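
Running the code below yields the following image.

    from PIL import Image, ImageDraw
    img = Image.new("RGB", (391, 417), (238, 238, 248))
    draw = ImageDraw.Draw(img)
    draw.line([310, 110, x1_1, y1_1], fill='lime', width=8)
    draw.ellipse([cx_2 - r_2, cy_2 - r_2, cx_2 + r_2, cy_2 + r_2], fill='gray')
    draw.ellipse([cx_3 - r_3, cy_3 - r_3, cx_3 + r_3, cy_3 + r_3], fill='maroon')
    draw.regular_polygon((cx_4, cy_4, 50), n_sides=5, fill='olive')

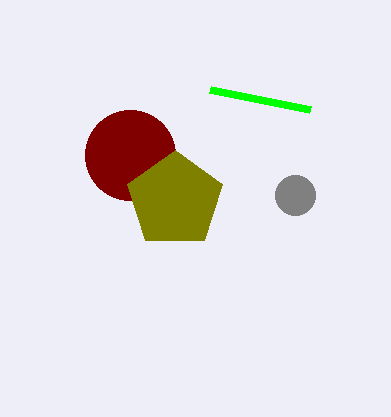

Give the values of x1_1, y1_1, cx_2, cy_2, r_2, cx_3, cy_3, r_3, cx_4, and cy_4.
x1_1 = 210
y1_1 = 90
cx_2 = 295
cy_2 = 195
r_2 = 20
cx_3 = 130
cy_3 = 155
r_3 = 45
cx_4 = 175
cy_4 = 200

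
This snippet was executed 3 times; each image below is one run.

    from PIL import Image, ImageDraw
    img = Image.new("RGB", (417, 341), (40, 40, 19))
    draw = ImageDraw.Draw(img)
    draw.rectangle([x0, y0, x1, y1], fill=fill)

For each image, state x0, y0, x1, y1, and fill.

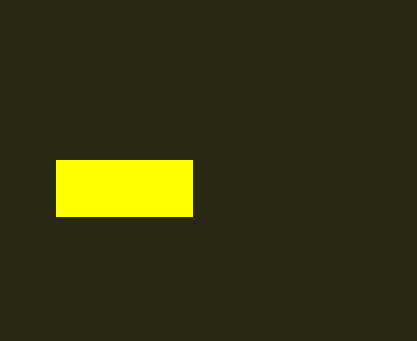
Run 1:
x0 = 56, y0 = 160, x1 = 192, y1 = 216, fill = 'yellow'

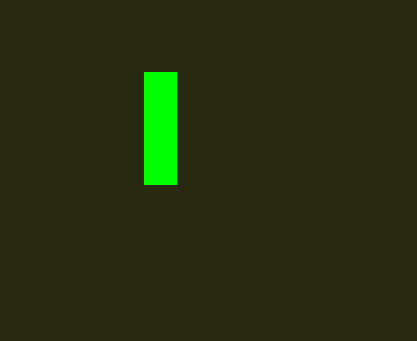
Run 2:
x0 = 144, y0 = 72, x1 = 176, y1 = 184, fill = 'lime'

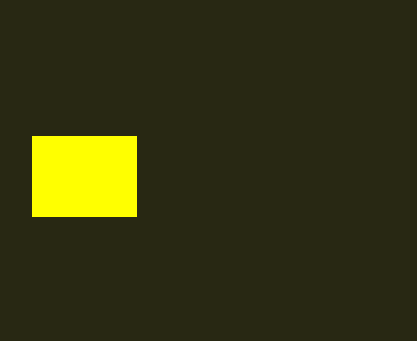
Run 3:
x0 = 32; y0 = 136; x1 = 136; y1 = 216; fill = 'yellow'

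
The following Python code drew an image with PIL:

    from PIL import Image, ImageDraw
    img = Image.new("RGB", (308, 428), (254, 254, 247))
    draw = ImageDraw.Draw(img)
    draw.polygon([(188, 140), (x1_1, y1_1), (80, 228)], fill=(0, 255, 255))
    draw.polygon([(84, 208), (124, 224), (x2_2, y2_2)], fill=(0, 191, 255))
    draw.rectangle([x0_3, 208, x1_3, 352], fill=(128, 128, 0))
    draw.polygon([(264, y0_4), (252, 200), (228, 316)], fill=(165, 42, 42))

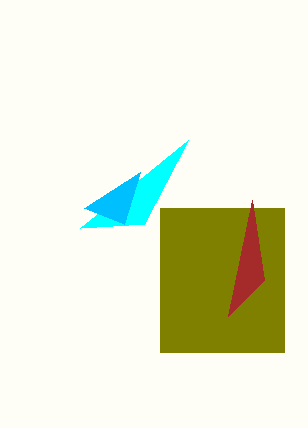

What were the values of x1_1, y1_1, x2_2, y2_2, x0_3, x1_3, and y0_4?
x1_1 = 144; y1_1 = 224; x2_2 = 140; y2_2 = 172; x0_3 = 160; x1_3 = 284; y0_4 = 280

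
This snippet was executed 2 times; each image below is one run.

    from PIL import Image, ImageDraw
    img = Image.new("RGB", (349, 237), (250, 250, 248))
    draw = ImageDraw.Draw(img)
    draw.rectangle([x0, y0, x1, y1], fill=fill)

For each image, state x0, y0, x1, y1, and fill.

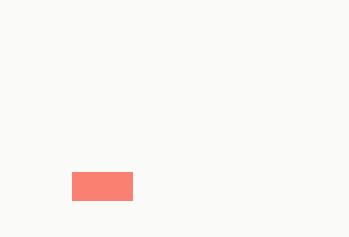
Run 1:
x0 = 72; y0 = 172; x1 = 132; y1 = 200; fill = 'salmon'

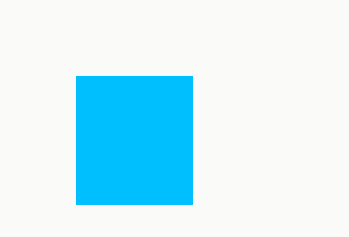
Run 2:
x0 = 76; y0 = 76; x1 = 192; y1 = 204; fill = 'deepskyblue'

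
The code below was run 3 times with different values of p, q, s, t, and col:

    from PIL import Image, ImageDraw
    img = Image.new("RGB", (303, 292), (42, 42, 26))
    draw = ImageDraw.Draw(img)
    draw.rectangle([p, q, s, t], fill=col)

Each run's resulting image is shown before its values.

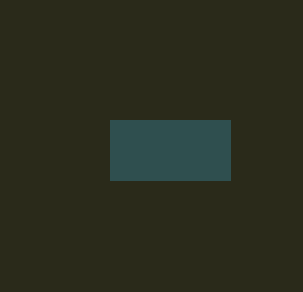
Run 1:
p = 110; q = 120; s = 230; t = 180; col = 'darkslategray'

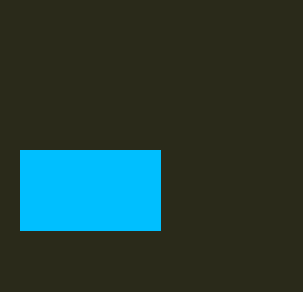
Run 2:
p = 20; q = 150; s = 160; t = 230; col = 'deepskyblue'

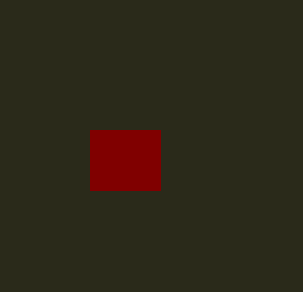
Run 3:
p = 90, q = 130, s = 160, t = 190, col = 'maroon'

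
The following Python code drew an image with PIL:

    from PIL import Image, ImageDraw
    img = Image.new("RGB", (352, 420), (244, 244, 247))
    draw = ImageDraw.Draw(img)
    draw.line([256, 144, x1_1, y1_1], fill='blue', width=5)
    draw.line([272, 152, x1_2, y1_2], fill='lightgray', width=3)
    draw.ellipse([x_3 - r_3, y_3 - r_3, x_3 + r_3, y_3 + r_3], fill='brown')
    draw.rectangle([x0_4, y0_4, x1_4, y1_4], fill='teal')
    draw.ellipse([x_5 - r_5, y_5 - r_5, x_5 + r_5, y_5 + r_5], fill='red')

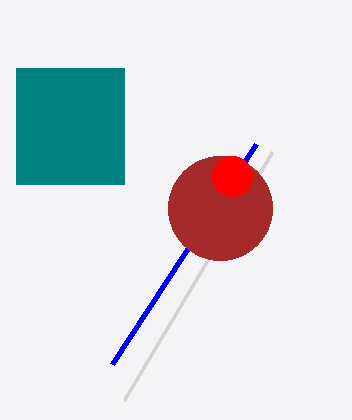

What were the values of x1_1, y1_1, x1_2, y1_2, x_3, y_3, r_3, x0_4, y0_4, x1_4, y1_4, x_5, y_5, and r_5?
x1_1 = 112; y1_1 = 364; x1_2 = 124; y1_2 = 400; x_3 = 220; y_3 = 208; r_3 = 52; x0_4 = 16; y0_4 = 68; x1_4 = 124; y1_4 = 184; x_5 = 232; y_5 = 176; r_5 = 20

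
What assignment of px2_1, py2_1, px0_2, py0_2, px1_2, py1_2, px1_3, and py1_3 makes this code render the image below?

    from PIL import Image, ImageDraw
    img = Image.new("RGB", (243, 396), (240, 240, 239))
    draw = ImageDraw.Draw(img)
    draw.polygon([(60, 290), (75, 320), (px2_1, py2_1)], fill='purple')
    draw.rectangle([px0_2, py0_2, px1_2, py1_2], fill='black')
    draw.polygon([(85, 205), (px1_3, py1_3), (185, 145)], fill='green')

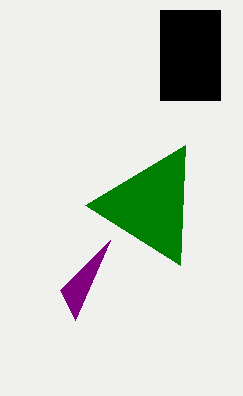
px2_1 = 110; py2_1 = 240; px0_2 = 160; py0_2 = 10; px1_2 = 220; py1_2 = 100; px1_3 = 180; py1_3 = 265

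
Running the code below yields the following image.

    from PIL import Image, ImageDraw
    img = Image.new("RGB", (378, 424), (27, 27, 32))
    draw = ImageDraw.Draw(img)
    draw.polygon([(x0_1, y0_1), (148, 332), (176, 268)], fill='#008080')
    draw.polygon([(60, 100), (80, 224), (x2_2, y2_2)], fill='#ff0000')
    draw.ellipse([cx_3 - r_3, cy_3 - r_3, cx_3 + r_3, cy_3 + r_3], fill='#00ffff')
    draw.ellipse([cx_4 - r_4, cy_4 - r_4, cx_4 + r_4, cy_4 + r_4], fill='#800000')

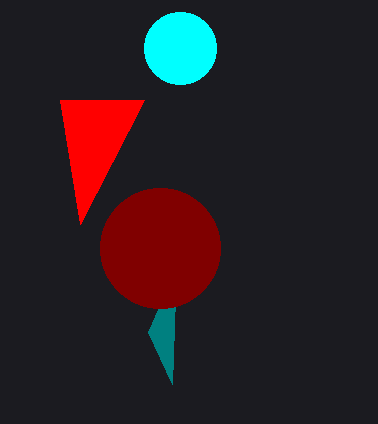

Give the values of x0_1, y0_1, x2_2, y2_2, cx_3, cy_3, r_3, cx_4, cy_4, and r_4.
x0_1 = 172, y0_1 = 384, x2_2 = 144, y2_2 = 100, cx_3 = 180, cy_3 = 48, r_3 = 36, cx_4 = 160, cy_4 = 248, r_4 = 60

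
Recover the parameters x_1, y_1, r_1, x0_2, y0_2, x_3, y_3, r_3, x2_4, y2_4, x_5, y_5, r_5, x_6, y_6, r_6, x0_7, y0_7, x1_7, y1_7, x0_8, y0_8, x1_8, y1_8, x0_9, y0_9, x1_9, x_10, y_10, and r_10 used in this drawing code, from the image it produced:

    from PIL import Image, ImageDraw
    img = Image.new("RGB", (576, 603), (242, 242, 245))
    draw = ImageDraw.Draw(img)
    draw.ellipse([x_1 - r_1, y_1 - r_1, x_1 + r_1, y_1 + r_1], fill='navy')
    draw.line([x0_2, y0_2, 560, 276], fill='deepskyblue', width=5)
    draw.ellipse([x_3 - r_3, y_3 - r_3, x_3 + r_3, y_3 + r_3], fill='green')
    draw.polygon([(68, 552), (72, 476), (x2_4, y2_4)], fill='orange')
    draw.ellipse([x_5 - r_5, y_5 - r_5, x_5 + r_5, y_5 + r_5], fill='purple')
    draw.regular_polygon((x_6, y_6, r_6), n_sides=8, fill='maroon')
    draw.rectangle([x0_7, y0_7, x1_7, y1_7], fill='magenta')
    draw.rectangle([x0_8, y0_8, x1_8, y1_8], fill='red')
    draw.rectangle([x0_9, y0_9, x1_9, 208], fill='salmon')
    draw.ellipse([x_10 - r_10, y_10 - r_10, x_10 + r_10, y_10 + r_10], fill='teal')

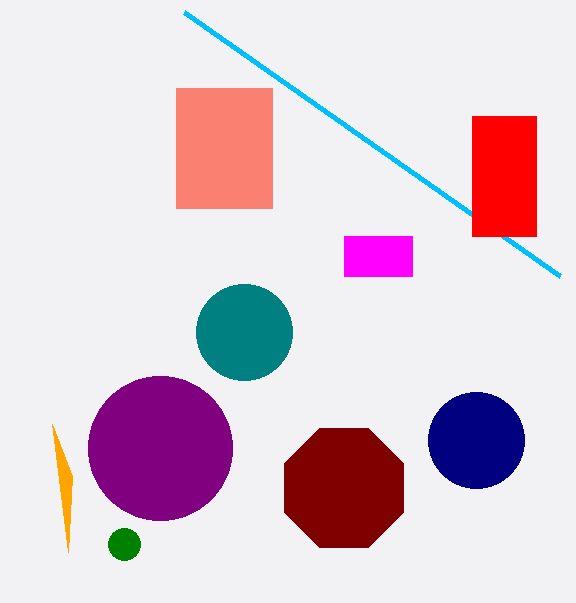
x_1 = 476
y_1 = 440
r_1 = 48
x0_2 = 184
y0_2 = 12
x_3 = 124
y_3 = 544
r_3 = 16
x2_4 = 52
y2_4 = 424
x_5 = 160
y_5 = 448
r_5 = 72
x_6 = 344
y_6 = 488
r_6 = 64
x0_7 = 344
y0_7 = 236
x1_7 = 412
y1_7 = 276
x0_8 = 472
y0_8 = 116
x1_8 = 536
y1_8 = 236
x0_9 = 176
y0_9 = 88
x1_9 = 272
x_10 = 244
y_10 = 332
r_10 = 48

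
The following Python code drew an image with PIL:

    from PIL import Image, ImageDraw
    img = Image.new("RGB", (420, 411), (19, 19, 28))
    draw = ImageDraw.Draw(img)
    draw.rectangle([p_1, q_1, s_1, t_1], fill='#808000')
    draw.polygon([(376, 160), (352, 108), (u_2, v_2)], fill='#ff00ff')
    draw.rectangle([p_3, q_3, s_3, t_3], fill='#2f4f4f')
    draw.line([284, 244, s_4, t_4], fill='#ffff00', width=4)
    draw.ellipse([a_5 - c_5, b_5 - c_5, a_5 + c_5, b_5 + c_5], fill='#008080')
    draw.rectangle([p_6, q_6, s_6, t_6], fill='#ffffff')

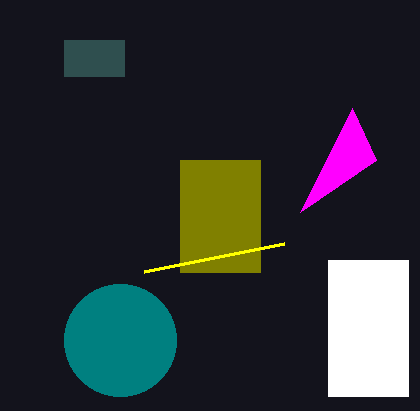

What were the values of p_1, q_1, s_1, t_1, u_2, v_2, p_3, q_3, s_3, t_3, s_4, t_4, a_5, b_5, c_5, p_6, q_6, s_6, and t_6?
p_1 = 180; q_1 = 160; s_1 = 260; t_1 = 272; u_2 = 300; v_2 = 212; p_3 = 64; q_3 = 40; s_3 = 124; t_3 = 76; s_4 = 144; t_4 = 272; a_5 = 120; b_5 = 340; c_5 = 56; p_6 = 328; q_6 = 260; s_6 = 408; t_6 = 396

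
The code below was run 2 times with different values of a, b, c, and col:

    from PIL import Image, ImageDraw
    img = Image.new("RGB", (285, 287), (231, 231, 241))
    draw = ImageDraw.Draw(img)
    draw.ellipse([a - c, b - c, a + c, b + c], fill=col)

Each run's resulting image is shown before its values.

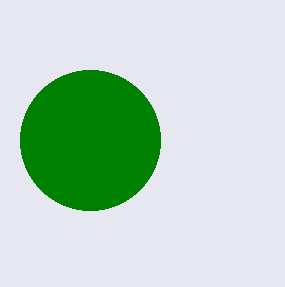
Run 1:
a = 90, b = 140, c = 70, col = 'green'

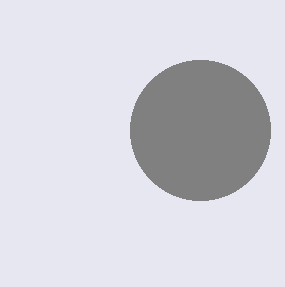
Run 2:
a = 200
b = 130
c = 70
col = 'gray'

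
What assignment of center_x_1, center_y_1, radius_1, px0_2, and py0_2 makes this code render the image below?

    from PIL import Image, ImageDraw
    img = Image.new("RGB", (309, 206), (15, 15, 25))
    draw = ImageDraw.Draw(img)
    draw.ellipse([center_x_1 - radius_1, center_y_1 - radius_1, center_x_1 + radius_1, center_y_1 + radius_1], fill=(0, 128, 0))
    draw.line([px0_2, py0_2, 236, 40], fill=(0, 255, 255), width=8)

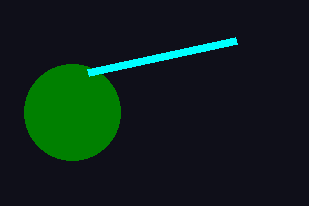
center_x_1 = 72; center_y_1 = 112; radius_1 = 48; px0_2 = 88; py0_2 = 72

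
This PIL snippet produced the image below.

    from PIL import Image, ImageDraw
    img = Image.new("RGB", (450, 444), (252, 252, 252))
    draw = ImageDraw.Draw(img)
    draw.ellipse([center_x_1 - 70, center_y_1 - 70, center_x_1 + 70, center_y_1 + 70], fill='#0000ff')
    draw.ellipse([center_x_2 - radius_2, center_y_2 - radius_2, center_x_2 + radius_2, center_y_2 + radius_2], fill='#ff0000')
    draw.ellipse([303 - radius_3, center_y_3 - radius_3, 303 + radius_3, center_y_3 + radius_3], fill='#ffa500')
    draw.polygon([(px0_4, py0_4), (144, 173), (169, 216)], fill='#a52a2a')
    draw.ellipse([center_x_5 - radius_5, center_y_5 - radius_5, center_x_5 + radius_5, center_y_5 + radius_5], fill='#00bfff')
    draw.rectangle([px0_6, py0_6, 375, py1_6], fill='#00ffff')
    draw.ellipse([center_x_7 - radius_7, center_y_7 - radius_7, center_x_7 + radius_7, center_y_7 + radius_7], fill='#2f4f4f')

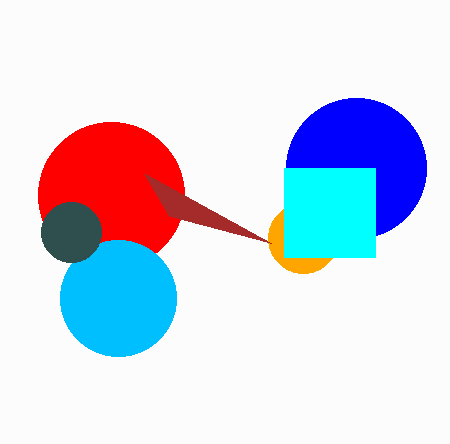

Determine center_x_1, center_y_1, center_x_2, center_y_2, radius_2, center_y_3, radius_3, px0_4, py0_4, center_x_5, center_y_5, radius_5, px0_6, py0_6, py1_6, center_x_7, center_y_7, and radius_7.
center_x_1 = 356
center_y_1 = 168
center_x_2 = 111
center_y_2 = 195
radius_2 = 73
center_y_3 = 238
radius_3 = 35
px0_4 = 271
py0_4 = 243
center_x_5 = 118
center_y_5 = 298
radius_5 = 58
px0_6 = 284
py0_6 = 168
py1_6 = 257
center_x_7 = 71
center_y_7 = 232
radius_7 = 30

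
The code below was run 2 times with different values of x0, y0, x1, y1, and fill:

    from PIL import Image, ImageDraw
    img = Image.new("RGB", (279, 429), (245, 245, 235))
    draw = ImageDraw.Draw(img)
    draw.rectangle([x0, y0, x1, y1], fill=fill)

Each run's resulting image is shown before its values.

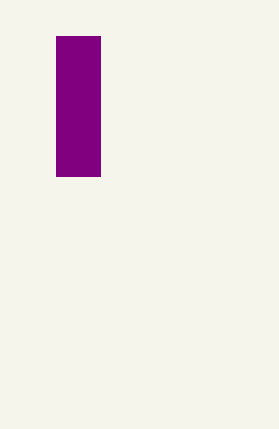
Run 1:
x0 = 56, y0 = 36, x1 = 100, y1 = 176, fill = 'purple'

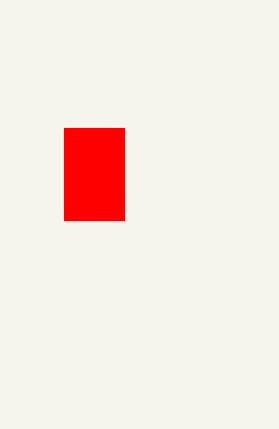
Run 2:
x0 = 64; y0 = 128; x1 = 124; y1 = 220; fill = 'red'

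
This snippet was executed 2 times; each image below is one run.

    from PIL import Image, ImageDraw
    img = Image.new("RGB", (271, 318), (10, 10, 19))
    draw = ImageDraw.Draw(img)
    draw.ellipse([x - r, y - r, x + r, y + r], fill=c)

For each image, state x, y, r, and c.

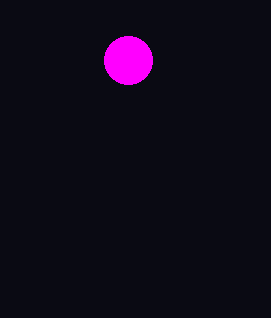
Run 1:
x = 128; y = 60; r = 24; c = 'magenta'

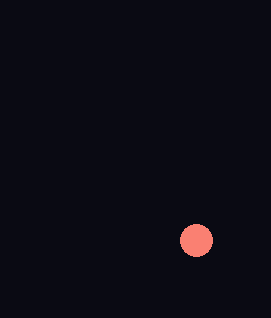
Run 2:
x = 196, y = 240, r = 16, c = 'salmon'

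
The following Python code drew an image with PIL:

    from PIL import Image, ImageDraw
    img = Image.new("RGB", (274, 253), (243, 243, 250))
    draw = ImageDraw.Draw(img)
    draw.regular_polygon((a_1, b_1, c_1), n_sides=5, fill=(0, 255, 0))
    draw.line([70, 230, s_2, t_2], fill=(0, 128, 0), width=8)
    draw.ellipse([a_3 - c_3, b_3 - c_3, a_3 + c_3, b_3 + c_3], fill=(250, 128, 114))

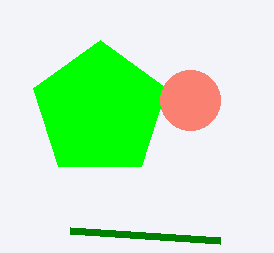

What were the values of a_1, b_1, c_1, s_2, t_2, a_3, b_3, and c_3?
a_1 = 100
b_1 = 110
c_1 = 70
s_2 = 220
t_2 = 240
a_3 = 190
b_3 = 100
c_3 = 30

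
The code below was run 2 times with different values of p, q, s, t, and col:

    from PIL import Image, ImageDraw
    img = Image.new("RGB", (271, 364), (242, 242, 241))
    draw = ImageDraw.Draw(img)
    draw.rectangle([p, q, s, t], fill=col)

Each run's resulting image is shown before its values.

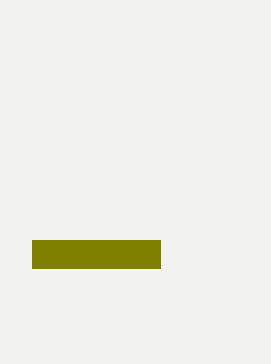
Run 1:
p = 32
q = 240
s = 160
t = 268
col = 'olive'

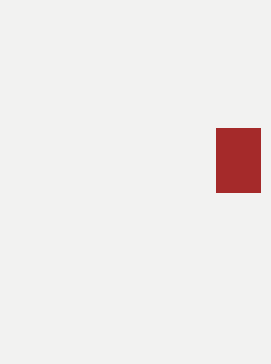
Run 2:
p = 216, q = 128, s = 260, t = 192, col = 'brown'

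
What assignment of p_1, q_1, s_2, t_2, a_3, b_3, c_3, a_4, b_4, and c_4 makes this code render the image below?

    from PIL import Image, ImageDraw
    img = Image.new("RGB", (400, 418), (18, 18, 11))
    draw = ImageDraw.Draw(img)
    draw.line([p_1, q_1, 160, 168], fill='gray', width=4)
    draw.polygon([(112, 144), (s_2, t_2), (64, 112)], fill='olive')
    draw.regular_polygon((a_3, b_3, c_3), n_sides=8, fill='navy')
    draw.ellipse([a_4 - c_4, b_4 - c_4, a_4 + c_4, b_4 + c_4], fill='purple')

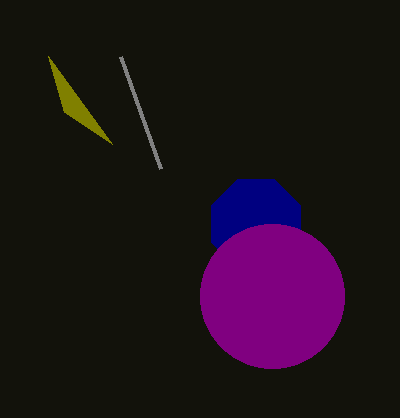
p_1 = 120, q_1 = 56, s_2 = 48, t_2 = 56, a_3 = 256, b_3 = 224, c_3 = 48, a_4 = 272, b_4 = 296, c_4 = 72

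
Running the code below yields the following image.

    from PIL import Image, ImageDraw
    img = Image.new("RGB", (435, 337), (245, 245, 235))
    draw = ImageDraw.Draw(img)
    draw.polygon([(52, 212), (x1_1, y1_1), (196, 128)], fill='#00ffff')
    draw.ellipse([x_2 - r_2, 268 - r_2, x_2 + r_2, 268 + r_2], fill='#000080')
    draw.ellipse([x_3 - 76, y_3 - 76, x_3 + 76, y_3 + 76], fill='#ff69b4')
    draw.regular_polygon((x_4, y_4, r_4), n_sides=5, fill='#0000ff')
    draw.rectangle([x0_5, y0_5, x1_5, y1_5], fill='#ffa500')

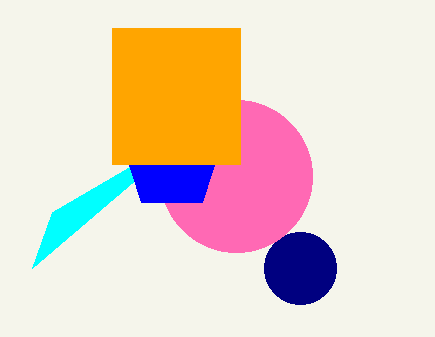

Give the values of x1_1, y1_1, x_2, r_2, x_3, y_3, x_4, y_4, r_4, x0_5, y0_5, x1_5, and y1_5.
x1_1 = 32, y1_1 = 268, x_2 = 300, r_2 = 36, x_3 = 236, y_3 = 176, x_4 = 172, y_4 = 160, r_4 = 52, x0_5 = 112, y0_5 = 28, x1_5 = 240, y1_5 = 164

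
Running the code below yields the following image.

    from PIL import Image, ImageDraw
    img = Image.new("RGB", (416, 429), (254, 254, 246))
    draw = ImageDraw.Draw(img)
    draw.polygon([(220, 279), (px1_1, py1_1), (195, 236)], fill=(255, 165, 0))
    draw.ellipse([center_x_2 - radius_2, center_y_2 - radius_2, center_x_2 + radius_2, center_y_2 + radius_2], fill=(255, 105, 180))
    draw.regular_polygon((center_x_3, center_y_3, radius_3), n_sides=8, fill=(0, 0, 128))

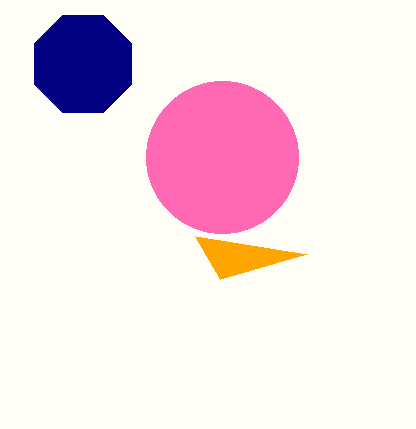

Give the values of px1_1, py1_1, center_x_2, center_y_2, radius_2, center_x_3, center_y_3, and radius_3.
px1_1 = 306
py1_1 = 254
center_x_2 = 222
center_y_2 = 157
radius_2 = 76
center_x_3 = 83
center_y_3 = 64
radius_3 = 53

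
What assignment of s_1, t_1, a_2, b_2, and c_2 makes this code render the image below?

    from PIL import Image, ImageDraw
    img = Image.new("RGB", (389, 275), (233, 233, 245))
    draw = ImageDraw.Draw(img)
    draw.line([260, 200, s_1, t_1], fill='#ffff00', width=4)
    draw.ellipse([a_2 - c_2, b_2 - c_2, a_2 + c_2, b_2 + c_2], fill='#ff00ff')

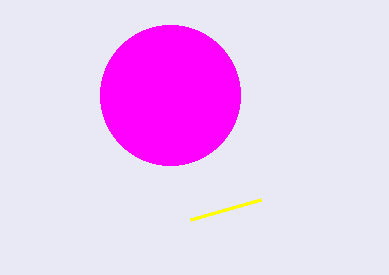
s_1 = 190, t_1 = 220, a_2 = 170, b_2 = 95, c_2 = 70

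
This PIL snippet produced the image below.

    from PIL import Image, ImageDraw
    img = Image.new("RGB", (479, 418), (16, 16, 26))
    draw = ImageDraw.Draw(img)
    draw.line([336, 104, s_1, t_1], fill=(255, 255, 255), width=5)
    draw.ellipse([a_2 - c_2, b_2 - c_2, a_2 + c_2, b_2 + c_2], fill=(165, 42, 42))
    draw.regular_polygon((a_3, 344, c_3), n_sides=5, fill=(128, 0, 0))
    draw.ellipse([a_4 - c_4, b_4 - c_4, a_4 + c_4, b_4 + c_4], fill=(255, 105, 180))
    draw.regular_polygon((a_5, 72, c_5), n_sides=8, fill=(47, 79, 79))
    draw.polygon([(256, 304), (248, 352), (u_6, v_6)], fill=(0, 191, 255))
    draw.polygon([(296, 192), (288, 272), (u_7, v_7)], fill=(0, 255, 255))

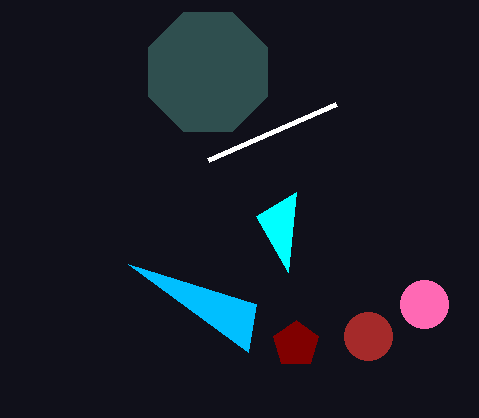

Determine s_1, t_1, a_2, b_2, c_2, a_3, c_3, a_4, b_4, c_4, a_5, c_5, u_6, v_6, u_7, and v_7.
s_1 = 208, t_1 = 160, a_2 = 368, b_2 = 336, c_2 = 24, a_3 = 296, c_3 = 24, a_4 = 424, b_4 = 304, c_4 = 24, a_5 = 208, c_5 = 64, u_6 = 128, v_6 = 264, u_7 = 256, v_7 = 216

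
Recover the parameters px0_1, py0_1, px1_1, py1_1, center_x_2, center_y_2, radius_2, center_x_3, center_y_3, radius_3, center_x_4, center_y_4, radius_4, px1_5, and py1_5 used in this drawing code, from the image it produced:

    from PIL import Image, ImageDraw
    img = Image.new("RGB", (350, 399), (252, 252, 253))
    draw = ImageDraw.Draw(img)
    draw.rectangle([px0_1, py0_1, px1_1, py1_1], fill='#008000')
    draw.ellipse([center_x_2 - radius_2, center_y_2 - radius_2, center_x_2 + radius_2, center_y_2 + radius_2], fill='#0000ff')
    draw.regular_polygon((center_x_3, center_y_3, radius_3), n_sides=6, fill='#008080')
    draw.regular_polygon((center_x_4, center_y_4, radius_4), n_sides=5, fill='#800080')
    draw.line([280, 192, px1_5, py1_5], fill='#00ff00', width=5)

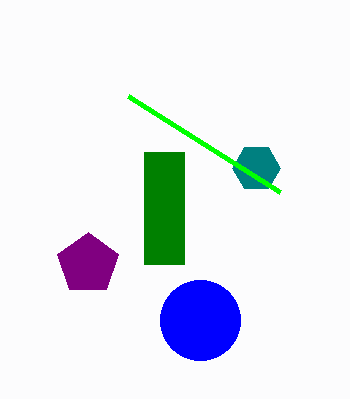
px0_1 = 144; py0_1 = 152; px1_1 = 184; py1_1 = 264; center_x_2 = 200; center_y_2 = 320; radius_2 = 40; center_x_3 = 256; center_y_3 = 168; radius_3 = 24; center_x_4 = 88; center_y_4 = 264; radius_4 = 32; px1_5 = 128; py1_5 = 96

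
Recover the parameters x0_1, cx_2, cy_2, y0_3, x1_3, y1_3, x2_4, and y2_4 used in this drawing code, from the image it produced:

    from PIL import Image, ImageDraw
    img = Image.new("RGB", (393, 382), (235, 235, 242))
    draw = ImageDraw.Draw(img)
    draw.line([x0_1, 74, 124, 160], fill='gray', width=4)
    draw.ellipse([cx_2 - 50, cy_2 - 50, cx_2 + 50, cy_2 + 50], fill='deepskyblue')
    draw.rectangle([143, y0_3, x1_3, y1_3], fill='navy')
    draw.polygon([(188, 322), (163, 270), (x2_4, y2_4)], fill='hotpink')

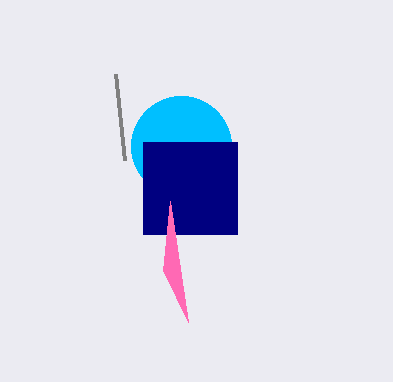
x0_1 = 115, cx_2 = 181, cy_2 = 146, y0_3 = 142, x1_3 = 237, y1_3 = 234, x2_4 = 170, y2_4 = 201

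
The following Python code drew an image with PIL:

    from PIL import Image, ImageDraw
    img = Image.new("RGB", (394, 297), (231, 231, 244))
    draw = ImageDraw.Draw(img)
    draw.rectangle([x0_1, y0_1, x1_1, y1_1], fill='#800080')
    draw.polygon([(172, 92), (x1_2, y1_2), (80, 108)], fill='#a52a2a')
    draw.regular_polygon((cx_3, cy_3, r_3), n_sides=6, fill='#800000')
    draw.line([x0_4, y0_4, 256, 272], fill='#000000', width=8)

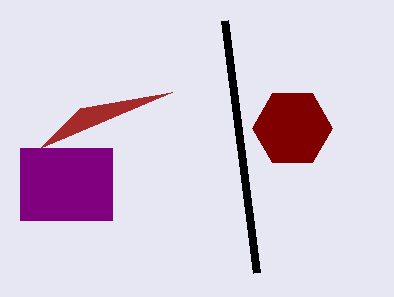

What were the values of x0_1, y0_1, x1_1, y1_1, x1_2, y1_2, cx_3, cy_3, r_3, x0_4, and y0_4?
x0_1 = 20, y0_1 = 148, x1_1 = 112, y1_1 = 220, x1_2 = 40, y1_2 = 148, cx_3 = 292, cy_3 = 128, r_3 = 40, x0_4 = 224, y0_4 = 20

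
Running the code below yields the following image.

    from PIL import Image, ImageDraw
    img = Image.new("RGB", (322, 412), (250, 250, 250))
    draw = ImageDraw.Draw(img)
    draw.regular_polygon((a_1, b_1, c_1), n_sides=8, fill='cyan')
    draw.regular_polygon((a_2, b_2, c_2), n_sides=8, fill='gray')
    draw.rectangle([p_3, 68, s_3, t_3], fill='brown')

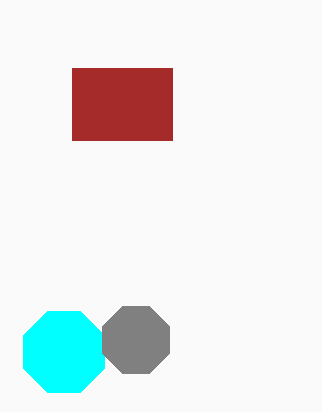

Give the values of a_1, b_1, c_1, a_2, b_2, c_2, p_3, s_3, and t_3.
a_1 = 64, b_1 = 352, c_1 = 44, a_2 = 136, b_2 = 340, c_2 = 36, p_3 = 72, s_3 = 172, t_3 = 140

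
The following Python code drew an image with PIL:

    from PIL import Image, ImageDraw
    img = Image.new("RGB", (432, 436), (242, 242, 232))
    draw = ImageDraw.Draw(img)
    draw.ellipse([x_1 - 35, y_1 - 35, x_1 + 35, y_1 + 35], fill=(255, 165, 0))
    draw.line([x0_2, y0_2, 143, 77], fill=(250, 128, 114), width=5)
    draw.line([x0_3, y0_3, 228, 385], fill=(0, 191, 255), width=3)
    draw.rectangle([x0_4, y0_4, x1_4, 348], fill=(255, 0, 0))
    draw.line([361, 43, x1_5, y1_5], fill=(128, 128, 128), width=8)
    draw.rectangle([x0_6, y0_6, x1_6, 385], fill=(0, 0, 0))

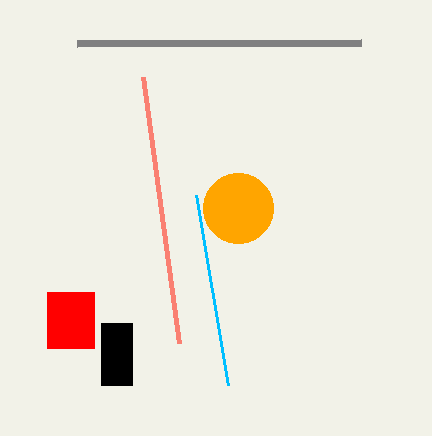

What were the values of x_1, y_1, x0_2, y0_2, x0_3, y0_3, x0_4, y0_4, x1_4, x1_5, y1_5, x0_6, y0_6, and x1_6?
x_1 = 238; y_1 = 208; x0_2 = 179; y0_2 = 343; x0_3 = 196; y0_3 = 195; x0_4 = 47; y0_4 = 292; x1_4 = 94; x1_5 = 77; y1_5 = 44; x0_6 = 101; y0_6 = 323; x1_6 = 132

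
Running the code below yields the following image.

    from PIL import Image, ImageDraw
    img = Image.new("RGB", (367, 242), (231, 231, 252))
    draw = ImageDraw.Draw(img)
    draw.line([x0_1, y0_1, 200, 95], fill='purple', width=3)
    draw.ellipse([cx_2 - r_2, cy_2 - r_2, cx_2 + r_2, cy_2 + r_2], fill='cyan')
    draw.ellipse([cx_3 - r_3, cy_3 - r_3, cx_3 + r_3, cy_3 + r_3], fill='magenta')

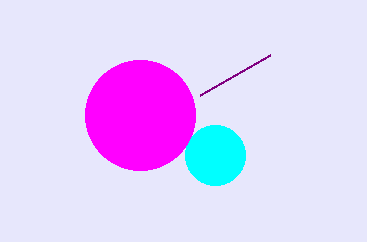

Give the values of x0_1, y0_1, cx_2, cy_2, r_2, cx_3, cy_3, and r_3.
x0_1 = 270, y0_1 = 55, cx_2 = 215, cy_2 = 155, r_2 = 30, cx_3 = 140, cy_3 = 115, r_3 = 55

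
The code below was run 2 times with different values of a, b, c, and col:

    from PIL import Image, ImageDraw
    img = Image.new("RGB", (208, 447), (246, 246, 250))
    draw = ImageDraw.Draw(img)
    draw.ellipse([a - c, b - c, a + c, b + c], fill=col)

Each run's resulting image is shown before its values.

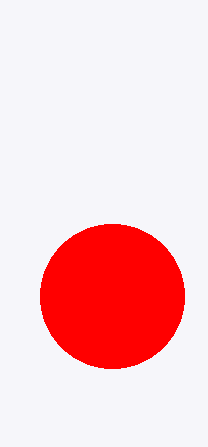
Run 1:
a = 112
b = 296
c = 72
col = 'red'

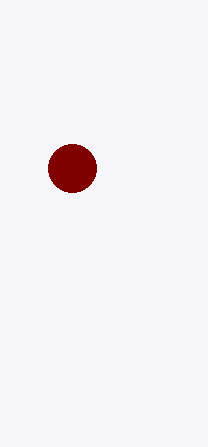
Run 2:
a = 72; b = 168; c = 24; col = 'maroon'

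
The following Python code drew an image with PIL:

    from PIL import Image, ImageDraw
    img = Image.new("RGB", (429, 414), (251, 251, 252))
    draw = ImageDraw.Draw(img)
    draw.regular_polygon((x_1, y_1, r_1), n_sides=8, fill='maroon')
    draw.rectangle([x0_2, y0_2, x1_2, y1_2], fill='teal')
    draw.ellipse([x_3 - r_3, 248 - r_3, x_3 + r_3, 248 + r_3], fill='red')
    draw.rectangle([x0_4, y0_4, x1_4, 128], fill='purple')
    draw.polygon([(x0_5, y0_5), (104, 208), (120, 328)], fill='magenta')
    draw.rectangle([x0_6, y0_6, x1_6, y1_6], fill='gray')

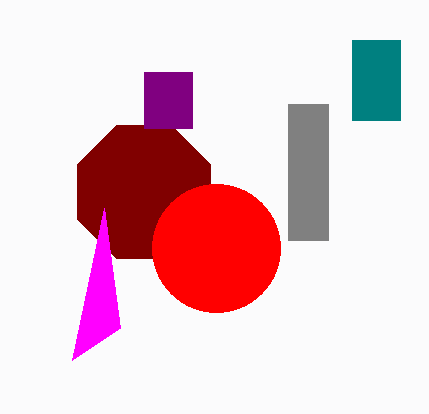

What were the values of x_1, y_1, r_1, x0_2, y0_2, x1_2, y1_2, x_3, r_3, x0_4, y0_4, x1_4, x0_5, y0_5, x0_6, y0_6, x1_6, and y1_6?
x_1 = 144; y_1 = 192; r_1 = 72; x0_2 = 352; y0_2 = 40; x1_2 = 400; y1_2 = 120; x_3 = 216; r_3 = 64; x0_4 = 144; y0_4 = 72; x1_4 = 192; x0_5 = 72; y0_5 = 360; x0_6 = 288; y0_6 = 104; x1_6 = 328; y1_6 = 240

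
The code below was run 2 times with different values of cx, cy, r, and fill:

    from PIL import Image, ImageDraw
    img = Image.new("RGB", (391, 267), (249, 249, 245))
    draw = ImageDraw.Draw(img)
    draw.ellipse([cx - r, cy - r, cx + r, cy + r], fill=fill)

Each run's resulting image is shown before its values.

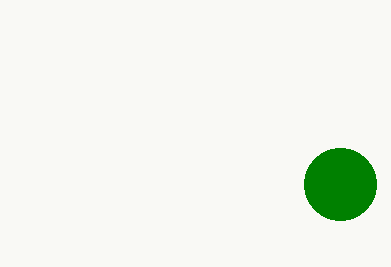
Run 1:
cx = 340
cy = 184
r = 36
fill = 'green'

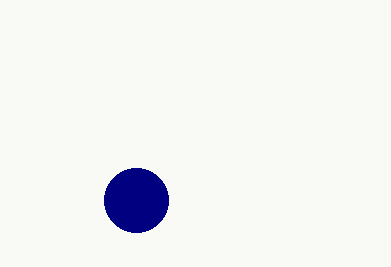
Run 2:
cx = 136; cy = 200; r = 32; fill = 'navy'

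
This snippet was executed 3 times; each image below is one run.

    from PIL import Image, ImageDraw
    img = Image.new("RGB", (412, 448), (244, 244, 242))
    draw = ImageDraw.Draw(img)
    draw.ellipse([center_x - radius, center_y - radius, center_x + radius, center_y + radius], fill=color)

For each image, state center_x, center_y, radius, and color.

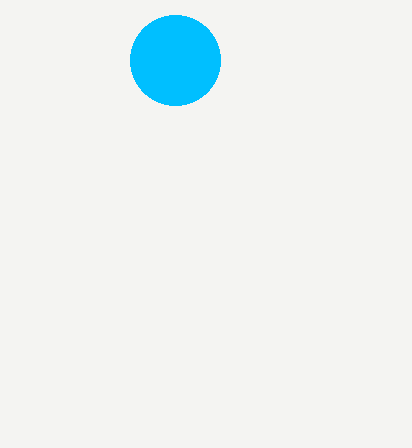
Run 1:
center_x = 175
center_y = 60
radius = 45
color = 'deepskyblue'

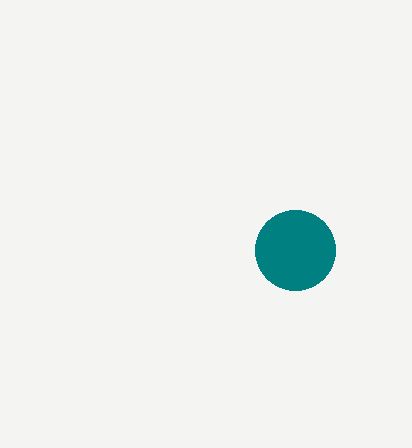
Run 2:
center_x = 295, center_y = 250, radius = 40, color = 'teal'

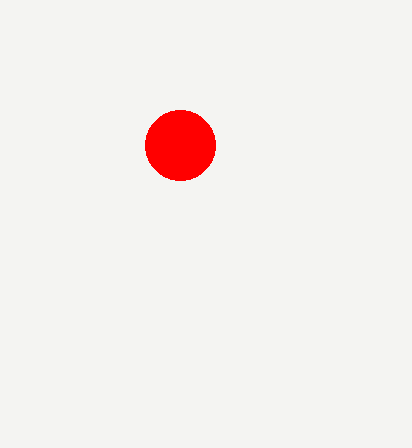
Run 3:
center_x = 180, center_y = 145, radius = 35, color = 'red'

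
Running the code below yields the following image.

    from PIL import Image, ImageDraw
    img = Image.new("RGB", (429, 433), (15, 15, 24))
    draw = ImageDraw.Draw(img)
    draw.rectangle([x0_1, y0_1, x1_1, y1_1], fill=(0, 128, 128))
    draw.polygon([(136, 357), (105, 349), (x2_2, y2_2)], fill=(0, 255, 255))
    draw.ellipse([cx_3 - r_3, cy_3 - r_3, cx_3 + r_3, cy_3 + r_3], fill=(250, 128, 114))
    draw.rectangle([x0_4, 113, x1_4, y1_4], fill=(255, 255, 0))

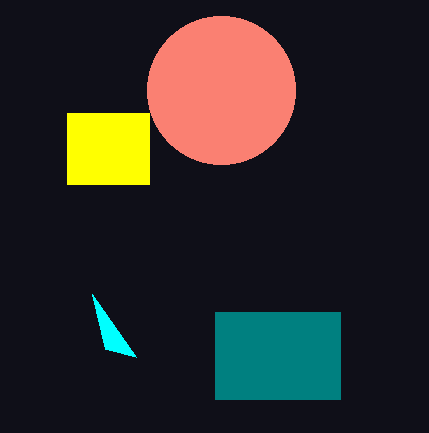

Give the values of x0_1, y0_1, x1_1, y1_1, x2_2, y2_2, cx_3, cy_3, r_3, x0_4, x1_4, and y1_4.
x0_1 = 215, y0_1 = 312, x1_1 = 340, y1_1 = 399, x2_2 = 92, y2_2 = 294, cx_3 = 221, cy_3 = 90, r_3 = 74, x0_4 = 67, x1_4 = 149, y1_4 = 184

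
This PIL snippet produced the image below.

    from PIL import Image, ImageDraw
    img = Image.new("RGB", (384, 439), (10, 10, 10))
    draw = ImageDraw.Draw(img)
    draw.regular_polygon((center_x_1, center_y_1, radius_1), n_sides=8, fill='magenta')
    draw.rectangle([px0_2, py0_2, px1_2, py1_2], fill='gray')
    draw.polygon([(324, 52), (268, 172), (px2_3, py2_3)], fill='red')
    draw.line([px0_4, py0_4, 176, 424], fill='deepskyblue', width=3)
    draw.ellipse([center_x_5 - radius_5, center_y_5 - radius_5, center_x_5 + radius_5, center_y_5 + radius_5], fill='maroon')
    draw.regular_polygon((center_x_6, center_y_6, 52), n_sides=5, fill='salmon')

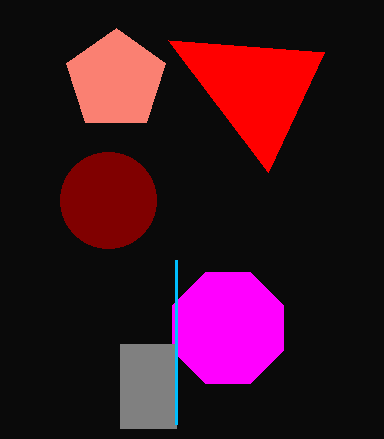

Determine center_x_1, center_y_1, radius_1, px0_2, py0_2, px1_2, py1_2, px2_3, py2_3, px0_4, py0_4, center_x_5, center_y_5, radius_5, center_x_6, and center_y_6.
center_x_1 = 228, center_y_1 = 328, radius_1 = 60, px0_2 = 120, py0_2 = 344, px1_2 = 176, py1_2 = 428, px2_3 = 168, py2_3 = 40, px0_4 = 176, py0_4 = 260, center_x_5 = 108, center_y_5 = 200, radius_5 = 48, center_x_6 = 116, center_y_6 = 80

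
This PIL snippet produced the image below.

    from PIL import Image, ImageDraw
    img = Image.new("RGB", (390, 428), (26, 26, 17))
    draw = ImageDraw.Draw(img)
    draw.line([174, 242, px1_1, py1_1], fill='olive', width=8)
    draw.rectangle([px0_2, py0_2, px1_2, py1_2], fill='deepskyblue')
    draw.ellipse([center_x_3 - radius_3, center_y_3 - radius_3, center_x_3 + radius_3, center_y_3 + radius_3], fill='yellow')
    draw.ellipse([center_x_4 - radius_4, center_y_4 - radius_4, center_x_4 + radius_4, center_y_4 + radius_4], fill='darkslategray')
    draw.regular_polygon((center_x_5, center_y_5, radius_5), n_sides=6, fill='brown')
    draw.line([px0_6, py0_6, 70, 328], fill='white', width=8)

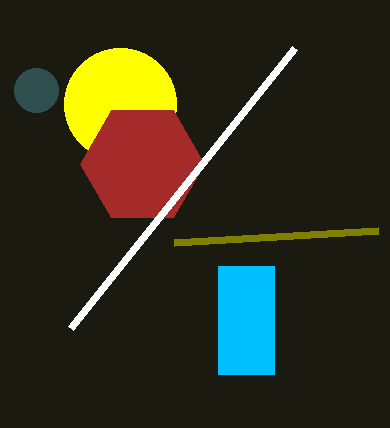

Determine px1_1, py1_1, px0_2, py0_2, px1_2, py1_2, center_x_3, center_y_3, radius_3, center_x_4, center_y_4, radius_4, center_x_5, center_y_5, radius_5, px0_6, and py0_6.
px1_1 = 378, py1_1 = 230, px0_2 = 218, py0_2 = 266, px1_2 = 274, py1_2 = 374, center_x_3 = 120, center_y_3 = 104, radius_3 = 56, center_x_4 = 36, center_y_4 = 90, radius_4 = 22, center_x_5 = 142, center_y_5 = 164, radius_5 = 62, px0_6 = 294, py0_6 = 48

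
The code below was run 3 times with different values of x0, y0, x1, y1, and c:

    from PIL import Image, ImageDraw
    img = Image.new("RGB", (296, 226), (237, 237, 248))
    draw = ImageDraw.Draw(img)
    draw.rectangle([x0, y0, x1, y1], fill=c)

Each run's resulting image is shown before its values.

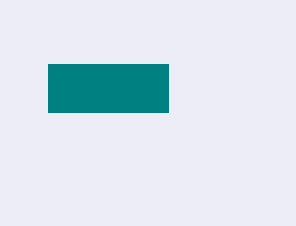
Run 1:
x0 = 48; y0 = 64; x1 = 168; y1 = 112; c = 'teal'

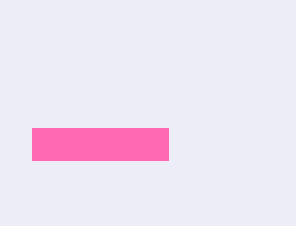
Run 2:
x0 = 32, y0 = 128, x1 = 168, y1 = 160, c = 'hotpink'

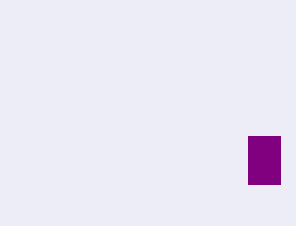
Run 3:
x0 = 248
y0 = 136
x1 = 280
y1 = 184
c = 'purple'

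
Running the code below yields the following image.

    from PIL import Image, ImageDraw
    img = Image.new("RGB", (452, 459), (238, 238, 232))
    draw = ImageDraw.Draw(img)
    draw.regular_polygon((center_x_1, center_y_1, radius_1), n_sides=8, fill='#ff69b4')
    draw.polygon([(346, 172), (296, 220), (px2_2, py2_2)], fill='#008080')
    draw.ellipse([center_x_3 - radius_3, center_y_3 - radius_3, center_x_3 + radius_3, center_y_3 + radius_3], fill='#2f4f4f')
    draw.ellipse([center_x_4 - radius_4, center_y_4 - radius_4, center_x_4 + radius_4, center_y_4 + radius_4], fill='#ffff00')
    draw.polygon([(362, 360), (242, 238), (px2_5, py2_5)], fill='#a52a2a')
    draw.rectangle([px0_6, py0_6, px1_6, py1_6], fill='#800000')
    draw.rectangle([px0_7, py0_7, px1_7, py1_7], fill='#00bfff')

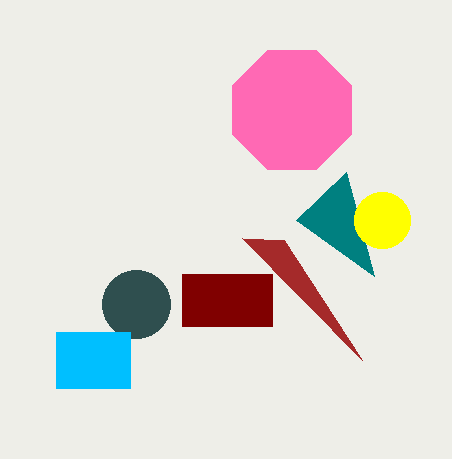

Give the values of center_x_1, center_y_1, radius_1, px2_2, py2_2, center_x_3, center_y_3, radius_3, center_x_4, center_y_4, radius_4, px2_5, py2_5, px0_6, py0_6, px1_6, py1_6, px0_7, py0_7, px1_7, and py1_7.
center_x_1 = 292; center_y_1 = 110; radius_1 = 64; px2_2 = 374; py2_2 = 276; center_x_3 = 136; center_y_3 = 304; radius_3 = 34; center_x_4 = 382; center_y_4 = 220; radius_4 = 28; px2_5 = 284; py2_5 = 240; px0_6 = 182; py0_6 = 274; px1_6 = 272; py1_6 = 326; px0_7 = 56; py0_7 = 332; px1_7 = 130; py1_7 = 388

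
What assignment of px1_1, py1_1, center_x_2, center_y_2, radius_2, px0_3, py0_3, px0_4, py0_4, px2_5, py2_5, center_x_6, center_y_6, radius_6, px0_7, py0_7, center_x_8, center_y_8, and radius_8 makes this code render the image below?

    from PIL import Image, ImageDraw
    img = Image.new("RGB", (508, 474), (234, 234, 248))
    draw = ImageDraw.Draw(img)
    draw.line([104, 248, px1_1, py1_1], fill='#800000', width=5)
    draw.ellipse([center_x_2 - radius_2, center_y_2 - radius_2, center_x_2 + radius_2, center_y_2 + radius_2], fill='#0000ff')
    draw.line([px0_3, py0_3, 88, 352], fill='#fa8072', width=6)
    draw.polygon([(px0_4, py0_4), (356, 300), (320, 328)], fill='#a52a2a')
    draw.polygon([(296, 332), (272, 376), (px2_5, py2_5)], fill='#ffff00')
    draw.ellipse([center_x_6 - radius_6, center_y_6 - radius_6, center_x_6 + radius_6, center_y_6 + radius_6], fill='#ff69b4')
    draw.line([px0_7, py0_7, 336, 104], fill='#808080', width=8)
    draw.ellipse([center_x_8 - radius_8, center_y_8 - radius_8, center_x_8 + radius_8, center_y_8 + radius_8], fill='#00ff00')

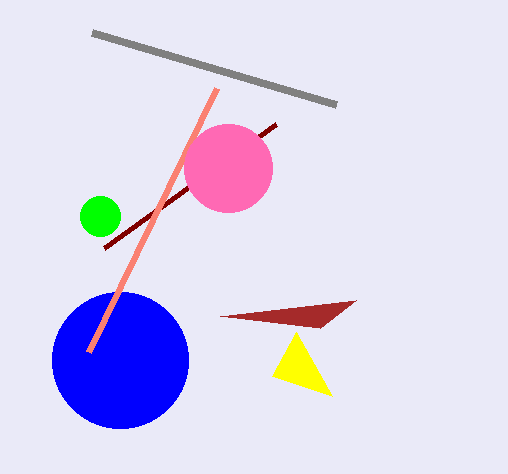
px1_1 = 276, py1_1 = 124, center_x_2 = 120, center_y_2 = 360, radius_2 = 68, px0_3 = 216, py0_3 = 88, px0_4 = 220, py0_4 = 316, px2_5 = 332, py2_5 = 396, center_x_6 = 228, center_y_6 = 168, radius_6 = 44, px0_7 = 92, py0_7 = 32, center_x_8 = 100, center_y_8 = 216, radius_8 = 20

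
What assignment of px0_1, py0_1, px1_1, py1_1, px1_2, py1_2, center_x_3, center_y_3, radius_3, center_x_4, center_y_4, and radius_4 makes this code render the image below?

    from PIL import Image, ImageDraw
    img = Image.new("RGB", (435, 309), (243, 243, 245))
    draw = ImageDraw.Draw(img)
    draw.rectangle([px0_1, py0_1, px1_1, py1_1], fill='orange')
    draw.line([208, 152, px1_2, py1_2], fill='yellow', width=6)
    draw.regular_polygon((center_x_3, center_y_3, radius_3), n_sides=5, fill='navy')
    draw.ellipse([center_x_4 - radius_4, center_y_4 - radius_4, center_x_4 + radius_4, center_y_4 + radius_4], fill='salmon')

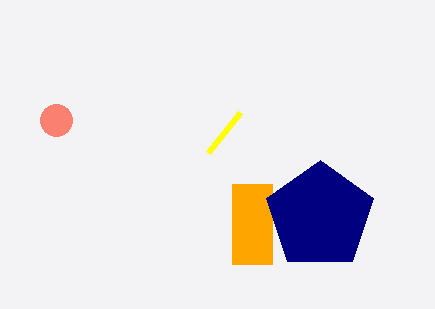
px0_1 = 232
py0_1 = 184
px1_1 = 272
py1_1 = 264
px1_2 = 240
py1_2 = 112
center_x_3 = 320
center_y_3 = 216
radius_3 = 56
center_x_4 = 56
center_y_4 = 120
radius_4 = 16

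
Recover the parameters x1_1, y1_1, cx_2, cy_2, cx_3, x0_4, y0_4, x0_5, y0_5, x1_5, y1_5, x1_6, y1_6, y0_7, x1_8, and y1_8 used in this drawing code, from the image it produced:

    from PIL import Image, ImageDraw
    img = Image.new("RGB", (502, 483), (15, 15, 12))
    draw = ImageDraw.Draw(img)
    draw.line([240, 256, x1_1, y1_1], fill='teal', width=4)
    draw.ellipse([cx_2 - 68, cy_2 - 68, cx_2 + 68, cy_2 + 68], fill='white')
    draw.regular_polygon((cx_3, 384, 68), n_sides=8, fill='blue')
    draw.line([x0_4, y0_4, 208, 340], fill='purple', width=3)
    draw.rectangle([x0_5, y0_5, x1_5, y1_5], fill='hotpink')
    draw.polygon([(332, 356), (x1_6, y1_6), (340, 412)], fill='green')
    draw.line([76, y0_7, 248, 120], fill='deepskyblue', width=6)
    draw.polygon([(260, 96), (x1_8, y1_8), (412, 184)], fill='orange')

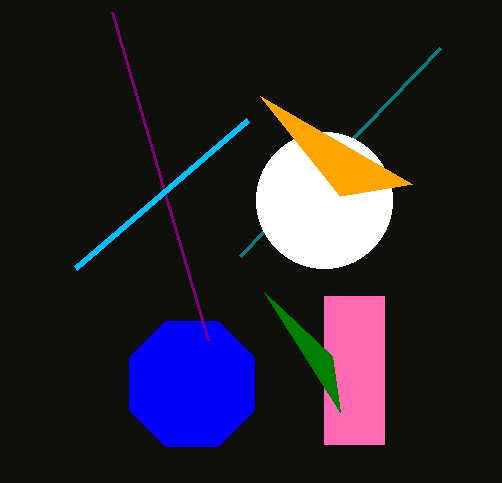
x1_1 = 440; y1_1 = 48; cx_2 = 324; cy_2 = 200; cx_3 = 192; x0_4 = 112; y0_4 = 12; x0_5 = 324; y0_5 = 296; x1_5 = 384; y1_5 = 444; x1_6 = 264; y1_6 = 292; y0_7 = 268; x1_8 = 340; y1_8 = 196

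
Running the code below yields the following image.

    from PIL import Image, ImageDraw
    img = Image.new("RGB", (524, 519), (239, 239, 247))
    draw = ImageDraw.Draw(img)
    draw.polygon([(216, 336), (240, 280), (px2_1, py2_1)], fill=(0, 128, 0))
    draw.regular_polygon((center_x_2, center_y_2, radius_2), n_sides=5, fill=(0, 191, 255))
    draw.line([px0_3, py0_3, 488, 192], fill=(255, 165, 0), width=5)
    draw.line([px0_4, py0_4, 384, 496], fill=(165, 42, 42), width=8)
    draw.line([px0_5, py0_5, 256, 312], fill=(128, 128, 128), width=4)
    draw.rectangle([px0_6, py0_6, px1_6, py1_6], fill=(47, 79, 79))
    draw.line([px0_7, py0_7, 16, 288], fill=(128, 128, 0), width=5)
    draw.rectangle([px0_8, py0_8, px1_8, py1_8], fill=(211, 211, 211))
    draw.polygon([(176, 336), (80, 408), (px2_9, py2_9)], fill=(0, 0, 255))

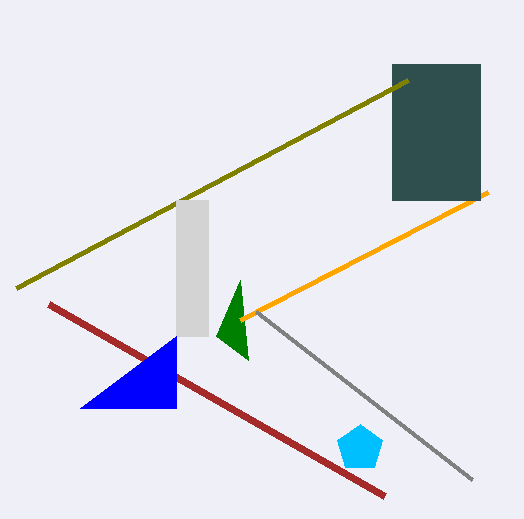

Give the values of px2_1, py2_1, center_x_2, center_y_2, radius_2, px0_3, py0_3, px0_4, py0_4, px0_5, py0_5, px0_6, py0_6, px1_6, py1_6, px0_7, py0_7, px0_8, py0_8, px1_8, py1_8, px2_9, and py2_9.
px2_1 = 248; py2_1 = 360; center_x_2 = 360; center_y_2 = 448; radius_2 = 24; px0_3 = 240; py0_3 = 320; px0_4 = 48; py0_4 = 304; px0_5 = 472; py0_5 = 480; px0_6 = 392; py0_6 = 64; px1_6 = 480; py1_6 = 200; px0_7 = 408; py0_7 = 80; px0_8 = 176; py0_8 = 200; px1_8 = 208; py1_8 = 336; px2_9 = 176; py2_9 = 408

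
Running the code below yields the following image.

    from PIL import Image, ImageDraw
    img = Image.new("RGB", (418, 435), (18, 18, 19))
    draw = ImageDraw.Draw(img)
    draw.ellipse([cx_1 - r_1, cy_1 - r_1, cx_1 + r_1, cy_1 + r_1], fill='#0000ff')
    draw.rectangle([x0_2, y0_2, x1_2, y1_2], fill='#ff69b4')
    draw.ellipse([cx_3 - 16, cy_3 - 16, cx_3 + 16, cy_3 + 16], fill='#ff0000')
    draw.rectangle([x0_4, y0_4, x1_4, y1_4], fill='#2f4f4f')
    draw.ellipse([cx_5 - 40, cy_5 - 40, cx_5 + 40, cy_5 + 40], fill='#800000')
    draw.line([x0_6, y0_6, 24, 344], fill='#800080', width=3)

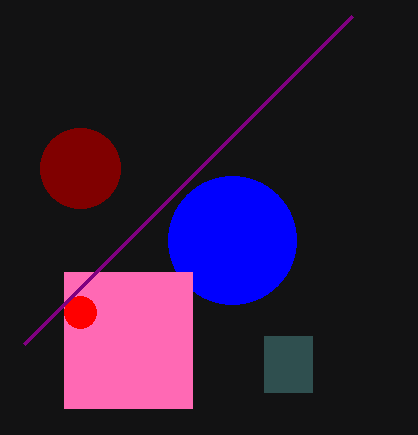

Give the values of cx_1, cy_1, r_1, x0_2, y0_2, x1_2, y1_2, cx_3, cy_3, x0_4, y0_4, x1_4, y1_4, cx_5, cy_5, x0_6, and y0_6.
cx_1 = 232
cy_1 = 240
r_1 = 64
x0_2 = 64
y0_2 = 272
x1_2 = 192
y1_2 = 408
cx_3 = 80
cy_3 = 312
x0_4 = 264
y0_4 = 336
x1_4 = 312
y1_4 = 392
cx_5 = 80
cy_5 = 168
x0_6 = 352
y0_6 = 16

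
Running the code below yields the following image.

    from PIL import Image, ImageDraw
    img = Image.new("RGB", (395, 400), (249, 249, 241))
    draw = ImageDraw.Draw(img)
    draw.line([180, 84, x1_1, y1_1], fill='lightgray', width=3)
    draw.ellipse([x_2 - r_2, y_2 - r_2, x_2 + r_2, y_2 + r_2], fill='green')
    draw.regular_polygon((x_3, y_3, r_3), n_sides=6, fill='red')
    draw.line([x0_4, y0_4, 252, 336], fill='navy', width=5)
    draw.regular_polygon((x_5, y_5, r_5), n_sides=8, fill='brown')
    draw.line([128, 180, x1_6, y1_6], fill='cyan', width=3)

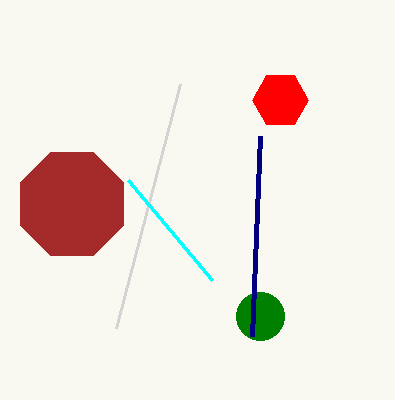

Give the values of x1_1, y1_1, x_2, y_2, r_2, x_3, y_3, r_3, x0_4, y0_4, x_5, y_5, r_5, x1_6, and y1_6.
x1_1 = 116, y1_1 = 328, x_2 = 260, y_2 = 316, r_2 = 24, x_3 = 280, y_3 = 100, r_3 = 28, x0_4 = 260, y0_4 = 136, x_5 = 72, y_5 = 204, r_5 = 56, x1_6 = 212, y1_6 = 280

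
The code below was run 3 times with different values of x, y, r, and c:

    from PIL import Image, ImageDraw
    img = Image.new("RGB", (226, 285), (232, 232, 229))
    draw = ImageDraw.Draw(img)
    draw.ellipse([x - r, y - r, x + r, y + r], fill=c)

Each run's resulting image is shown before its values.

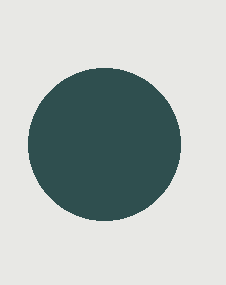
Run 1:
x = 104; y = 144; r = 76; c = 'darkslategray'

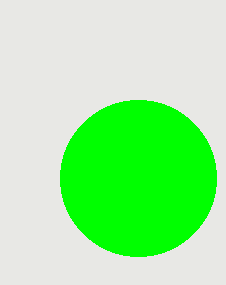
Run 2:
x = 138
y = 178
r = 78
c = 'lime'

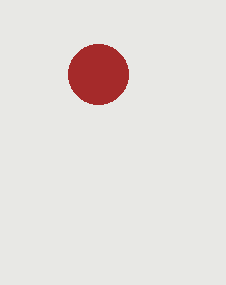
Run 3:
x = 98
y = 74
r = 30
c = 'brown'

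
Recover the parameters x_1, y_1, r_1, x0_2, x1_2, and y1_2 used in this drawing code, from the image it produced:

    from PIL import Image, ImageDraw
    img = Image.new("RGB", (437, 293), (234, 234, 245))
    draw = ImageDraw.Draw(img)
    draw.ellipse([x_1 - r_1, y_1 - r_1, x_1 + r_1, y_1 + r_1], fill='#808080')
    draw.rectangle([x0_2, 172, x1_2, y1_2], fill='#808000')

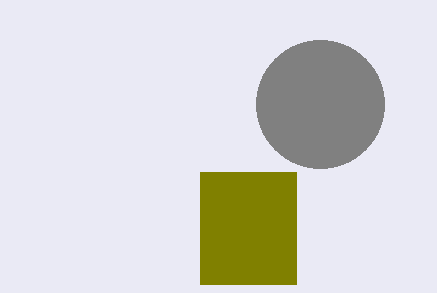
x_1 = 320; y_1 = 104; r_1 = 64; x0_2 = 200; x1_2 = 296; y1_2 = 284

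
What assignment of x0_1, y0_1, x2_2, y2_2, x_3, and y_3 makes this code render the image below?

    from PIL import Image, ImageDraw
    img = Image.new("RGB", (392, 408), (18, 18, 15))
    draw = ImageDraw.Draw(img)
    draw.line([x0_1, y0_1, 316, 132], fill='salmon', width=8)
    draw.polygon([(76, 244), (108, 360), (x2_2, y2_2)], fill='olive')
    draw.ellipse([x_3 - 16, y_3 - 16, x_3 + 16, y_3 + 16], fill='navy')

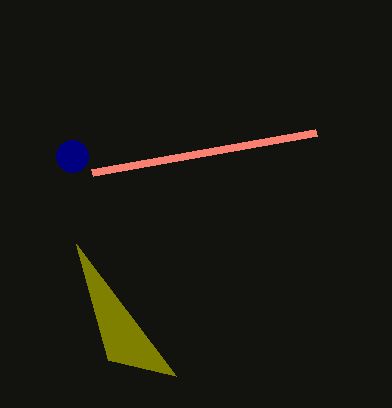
x0_1 = 92; y0_1 = 172; x2_2 = 176; y2_2 = 376; x_3 = 72; y_3 = 156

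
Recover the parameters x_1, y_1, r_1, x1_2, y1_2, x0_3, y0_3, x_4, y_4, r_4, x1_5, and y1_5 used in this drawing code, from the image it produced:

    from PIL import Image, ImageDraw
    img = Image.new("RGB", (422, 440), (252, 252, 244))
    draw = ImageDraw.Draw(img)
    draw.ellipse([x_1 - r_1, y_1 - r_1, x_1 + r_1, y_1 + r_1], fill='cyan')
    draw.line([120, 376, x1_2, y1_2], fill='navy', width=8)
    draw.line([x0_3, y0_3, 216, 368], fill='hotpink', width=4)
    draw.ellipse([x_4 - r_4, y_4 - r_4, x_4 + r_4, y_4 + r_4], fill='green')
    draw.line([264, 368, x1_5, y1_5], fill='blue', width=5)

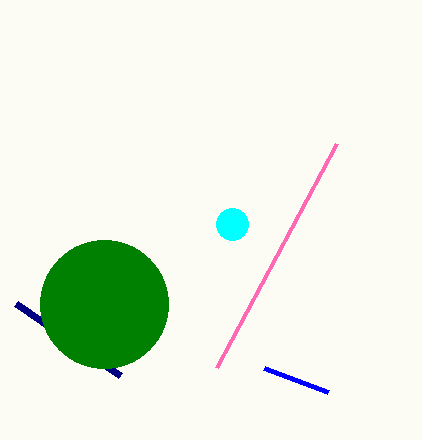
x_1 = 232, y_1 = 224, r_1 = 16, x1_2 = 16, y1_2 = 304, x0_3 = 336, y0_3 = 144, x_4 = 104, y_4 = 304, r_4 = 64, x1_5 = 328, y1_5 = 392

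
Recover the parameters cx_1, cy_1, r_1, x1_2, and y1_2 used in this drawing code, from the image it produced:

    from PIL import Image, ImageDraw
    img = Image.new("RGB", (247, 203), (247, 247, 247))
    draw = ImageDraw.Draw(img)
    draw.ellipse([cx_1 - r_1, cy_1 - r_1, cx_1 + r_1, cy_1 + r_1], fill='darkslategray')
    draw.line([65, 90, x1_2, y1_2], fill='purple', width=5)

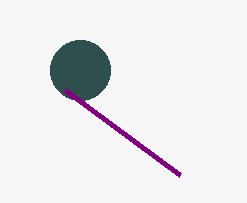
cx_1 = 80; cy_1 = 70; r_1 = 30; x1_2 = 180; y1_2 = 175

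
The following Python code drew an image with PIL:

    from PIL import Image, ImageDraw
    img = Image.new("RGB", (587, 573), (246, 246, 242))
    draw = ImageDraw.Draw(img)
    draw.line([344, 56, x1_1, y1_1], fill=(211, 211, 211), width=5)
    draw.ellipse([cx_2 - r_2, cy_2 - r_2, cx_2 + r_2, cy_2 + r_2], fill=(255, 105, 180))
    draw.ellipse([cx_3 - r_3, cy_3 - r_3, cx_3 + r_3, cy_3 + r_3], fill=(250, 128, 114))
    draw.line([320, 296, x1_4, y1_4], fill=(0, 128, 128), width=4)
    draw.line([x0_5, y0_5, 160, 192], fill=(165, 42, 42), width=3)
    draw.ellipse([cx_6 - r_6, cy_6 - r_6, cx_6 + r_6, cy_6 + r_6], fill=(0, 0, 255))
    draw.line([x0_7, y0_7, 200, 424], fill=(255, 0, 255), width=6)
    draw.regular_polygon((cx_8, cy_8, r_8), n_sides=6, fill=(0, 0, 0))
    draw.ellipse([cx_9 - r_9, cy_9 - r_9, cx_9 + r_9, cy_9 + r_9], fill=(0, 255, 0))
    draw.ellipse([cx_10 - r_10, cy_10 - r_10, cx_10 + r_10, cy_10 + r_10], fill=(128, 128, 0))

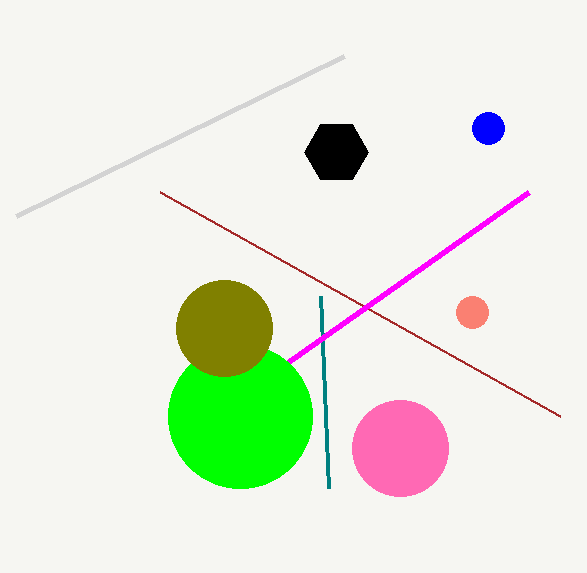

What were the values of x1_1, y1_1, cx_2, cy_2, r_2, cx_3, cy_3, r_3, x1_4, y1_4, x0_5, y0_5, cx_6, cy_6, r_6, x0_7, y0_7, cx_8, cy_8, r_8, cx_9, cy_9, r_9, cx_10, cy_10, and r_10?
x1_1 = 16; y1_1 = 216; cx_2 = 400; cy_2 = 448; r_2 = 48; cx_3 = 472; cy_3 = 312; r_3 = 16; x1_4 = 328; y1_4 = 488; x0_5 = 560; y0_5 = 416; cx_6 = 488; cy_6 = 128; r_6 = 16; x0_7 = 528; y0_7 = 192; cx_8 = 336; cy_8 = 152; r_8 = 32; cx_9 = 240; cy_9 = 416; r_9 = 72; cx_10 = 224; cy_10 = 328; r_10 = 48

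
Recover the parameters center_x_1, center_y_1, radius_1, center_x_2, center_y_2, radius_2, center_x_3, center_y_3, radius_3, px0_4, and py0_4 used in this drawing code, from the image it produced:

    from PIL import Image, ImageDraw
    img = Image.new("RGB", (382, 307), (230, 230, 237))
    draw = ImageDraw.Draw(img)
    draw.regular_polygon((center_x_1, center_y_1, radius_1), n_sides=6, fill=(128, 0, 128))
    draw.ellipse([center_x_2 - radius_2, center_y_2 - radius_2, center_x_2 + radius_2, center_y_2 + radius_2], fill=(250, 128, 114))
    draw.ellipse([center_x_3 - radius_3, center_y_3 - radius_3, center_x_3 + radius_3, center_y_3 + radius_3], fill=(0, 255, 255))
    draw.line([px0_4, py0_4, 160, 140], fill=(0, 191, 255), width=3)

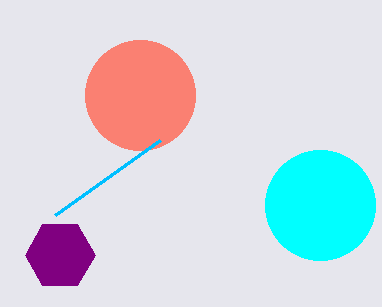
center_x_1 = 60
center_y_1 = 255
radius_1 = 35
center_x_2 = 140
center_y_2 = 95
radius_2 = 55
center_x_3 = 320
center_y_3 = 205
radius_3 = 55
px0_4 = 55
py0_4 = 215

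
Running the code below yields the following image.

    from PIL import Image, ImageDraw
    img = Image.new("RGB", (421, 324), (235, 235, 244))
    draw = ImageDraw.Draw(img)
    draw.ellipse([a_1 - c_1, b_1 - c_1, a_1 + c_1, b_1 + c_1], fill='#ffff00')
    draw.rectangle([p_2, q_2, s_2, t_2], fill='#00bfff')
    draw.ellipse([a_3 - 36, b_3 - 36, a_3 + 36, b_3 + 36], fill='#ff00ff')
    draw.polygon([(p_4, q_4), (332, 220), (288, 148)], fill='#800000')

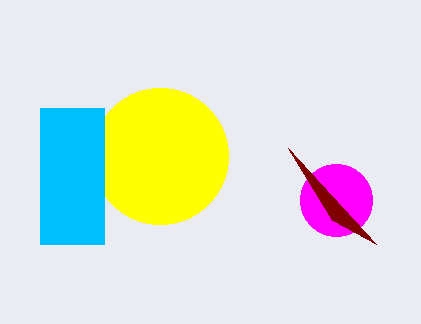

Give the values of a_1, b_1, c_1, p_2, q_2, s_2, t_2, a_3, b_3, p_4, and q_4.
a_1 = 160
b_1 = 156
c_1 = 68
p_2 = 40
q_2 = 108
s_2 = 104
t_2 = 244
a_3 = 336
b_3 = 200
p_4 = 376
q_4 = 244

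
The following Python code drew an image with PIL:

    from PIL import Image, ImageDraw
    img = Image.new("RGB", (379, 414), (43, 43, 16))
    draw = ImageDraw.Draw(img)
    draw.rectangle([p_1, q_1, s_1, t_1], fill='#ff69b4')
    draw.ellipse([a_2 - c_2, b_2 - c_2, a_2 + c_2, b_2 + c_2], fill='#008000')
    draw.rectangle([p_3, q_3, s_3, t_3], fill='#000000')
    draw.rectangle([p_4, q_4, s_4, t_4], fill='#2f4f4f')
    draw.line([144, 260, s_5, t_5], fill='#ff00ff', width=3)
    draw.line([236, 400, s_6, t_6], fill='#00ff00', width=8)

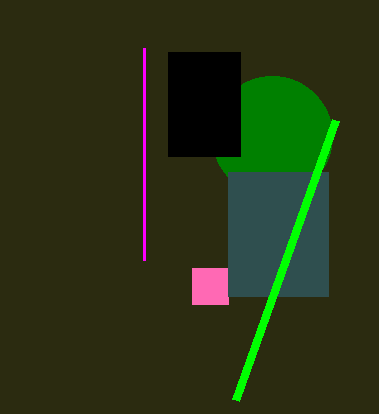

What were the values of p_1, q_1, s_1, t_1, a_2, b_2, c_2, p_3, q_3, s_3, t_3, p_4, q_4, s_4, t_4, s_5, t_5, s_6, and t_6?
p_1 = 192
q_1 = 268
s_1 = 228
t_1 = 304
a_2 = 272
b_2 = 136
c_2 = 60
p_3 = 168
q_3 = 52
s_3 = 240
t_3 = 156
p_4 = 228
q_4 = 172
s_4 = 328
t_4 = 296
s_5 = 144
t_5 = 48
s_6 = 336
t_6 = 120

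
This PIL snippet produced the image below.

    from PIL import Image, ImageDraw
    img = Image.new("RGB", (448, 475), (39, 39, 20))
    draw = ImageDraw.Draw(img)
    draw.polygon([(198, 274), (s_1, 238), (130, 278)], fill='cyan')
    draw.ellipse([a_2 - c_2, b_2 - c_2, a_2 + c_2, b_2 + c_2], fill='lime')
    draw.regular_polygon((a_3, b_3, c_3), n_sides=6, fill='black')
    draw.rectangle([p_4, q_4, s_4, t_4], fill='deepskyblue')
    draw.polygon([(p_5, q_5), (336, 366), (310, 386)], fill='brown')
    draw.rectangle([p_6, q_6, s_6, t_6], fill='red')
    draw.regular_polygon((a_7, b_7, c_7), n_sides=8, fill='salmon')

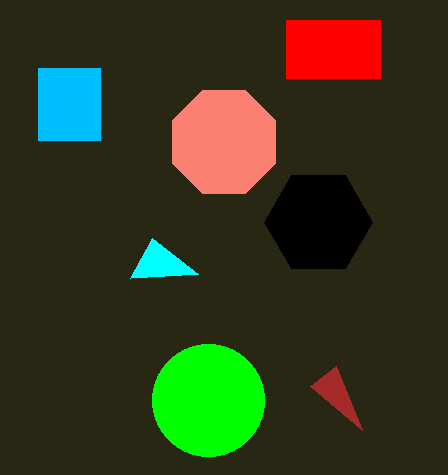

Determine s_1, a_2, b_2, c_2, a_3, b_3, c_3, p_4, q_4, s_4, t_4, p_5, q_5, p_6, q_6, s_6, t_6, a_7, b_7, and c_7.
s_1 = 152; a_2 = 208; b_2 = 400; c_2 = 56; a_3 = 318; b_3 = 222; c_3 = 54; p_4 = 38; q_4 = 68; s_4 = 100; t_4 = 140; p_5 = 362; q_5 = 430; p_6 = 286; q_6 = 20; s_6 = 380; t_6 = 78; a_7 = 224; b_7 = 142; c_7 = 56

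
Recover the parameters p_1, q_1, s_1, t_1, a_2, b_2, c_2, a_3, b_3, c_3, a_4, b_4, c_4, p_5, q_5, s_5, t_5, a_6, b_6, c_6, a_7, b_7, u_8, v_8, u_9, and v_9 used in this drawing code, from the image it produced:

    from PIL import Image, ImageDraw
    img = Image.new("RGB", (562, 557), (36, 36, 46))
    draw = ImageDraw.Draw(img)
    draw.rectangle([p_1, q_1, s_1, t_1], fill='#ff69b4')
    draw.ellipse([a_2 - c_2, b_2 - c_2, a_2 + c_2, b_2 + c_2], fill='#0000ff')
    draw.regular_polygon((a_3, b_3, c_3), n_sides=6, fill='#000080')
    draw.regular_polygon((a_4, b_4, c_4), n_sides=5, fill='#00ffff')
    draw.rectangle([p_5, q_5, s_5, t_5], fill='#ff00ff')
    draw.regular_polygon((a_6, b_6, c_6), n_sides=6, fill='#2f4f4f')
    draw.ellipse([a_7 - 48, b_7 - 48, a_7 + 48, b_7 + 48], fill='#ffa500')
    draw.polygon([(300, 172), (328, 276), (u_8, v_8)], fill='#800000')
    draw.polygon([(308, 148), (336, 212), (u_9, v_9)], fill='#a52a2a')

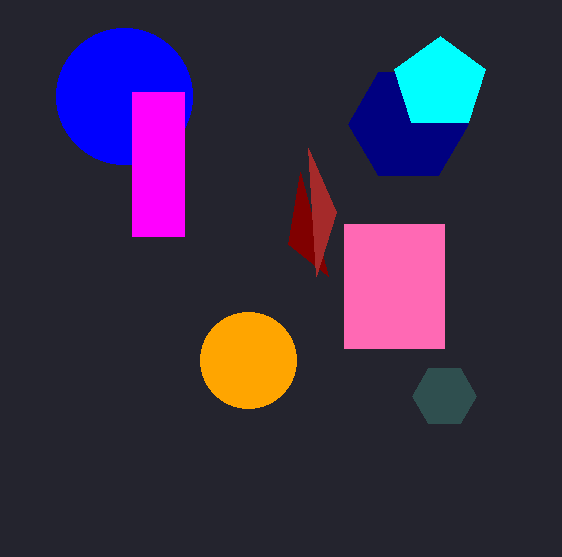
p_1 = 344, q_1 = 224, s_1 = 444, t_1 = 348, a_2 = 124, b_2 = 96, c_2 = 68, a_3 = 408, b_3 = 124, c_3 = 60, a_4 = 440, b_4 = 84, c_4 = 48, p_5 = 132, q_5 = 92, s_5 = 184, t_5 = 236, a_6 = 444, b_6 = 396, c_6 = 32, a_7 = 248, b_7 = 360, u_8 = 288, v_8 = 244, u_9 = 316, v_9 = 276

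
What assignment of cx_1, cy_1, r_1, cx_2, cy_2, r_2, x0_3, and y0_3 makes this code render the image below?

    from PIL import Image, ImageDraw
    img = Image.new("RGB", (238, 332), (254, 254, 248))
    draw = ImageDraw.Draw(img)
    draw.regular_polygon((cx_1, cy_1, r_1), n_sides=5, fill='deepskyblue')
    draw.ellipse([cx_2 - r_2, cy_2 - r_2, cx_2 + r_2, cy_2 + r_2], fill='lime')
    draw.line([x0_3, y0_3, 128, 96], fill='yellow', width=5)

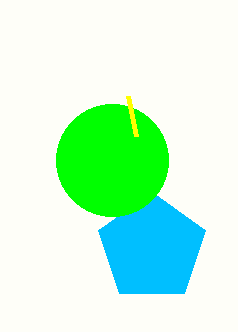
cx_1 = 152; cy_1 = 248; r_1 = 56; cx_2 = 112; cy_2 = 160; r_2 = 56; x0_3 = 136; y0_3 = 136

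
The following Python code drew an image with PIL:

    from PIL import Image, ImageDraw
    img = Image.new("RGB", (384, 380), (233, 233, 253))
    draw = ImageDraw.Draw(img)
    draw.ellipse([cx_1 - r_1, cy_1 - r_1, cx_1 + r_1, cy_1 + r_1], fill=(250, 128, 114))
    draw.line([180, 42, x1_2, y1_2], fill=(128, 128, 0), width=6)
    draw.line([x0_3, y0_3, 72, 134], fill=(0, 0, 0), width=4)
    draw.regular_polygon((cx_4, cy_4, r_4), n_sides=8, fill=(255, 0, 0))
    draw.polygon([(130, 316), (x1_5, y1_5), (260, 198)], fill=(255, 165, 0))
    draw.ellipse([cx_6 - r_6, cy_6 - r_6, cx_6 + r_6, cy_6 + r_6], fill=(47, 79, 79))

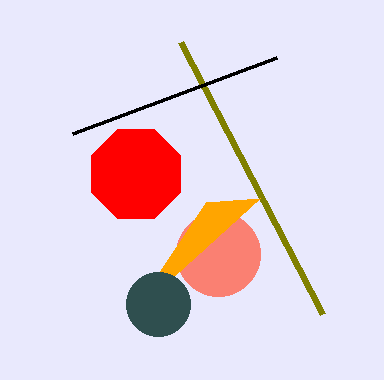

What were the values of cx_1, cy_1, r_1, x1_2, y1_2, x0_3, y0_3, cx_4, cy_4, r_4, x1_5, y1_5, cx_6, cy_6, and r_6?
cx_1 = 218
cy_1 = 254
r_1 = 42
x1_2 = 322
y1_2 = 314
x0_3 = 276
y0_3 = 58
cx_4 = 136
cy_4 = 174
r_4 = 48
x1_5 = 206
y1_5 = 202
cx_6 = 158
cy_6 = 304
r_6 = 32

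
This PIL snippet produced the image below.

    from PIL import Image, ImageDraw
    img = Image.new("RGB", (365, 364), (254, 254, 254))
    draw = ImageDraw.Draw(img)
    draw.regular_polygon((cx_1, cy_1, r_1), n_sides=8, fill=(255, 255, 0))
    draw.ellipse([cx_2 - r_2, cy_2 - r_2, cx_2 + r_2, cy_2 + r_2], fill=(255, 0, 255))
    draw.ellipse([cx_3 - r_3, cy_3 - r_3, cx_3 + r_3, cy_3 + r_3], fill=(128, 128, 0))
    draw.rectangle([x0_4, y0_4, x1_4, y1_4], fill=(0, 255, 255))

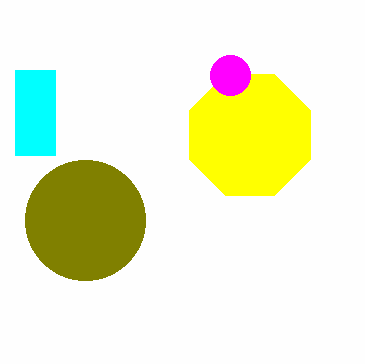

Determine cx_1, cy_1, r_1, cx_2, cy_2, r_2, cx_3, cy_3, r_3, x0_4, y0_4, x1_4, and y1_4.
cx_1 = 250; cy_1 = 135; r_1 = 65; cx_2 = 230; cy_2 = 75; r_2 = 20; cx_3 = 85; cy_3 = 220; r_3 = 60; x0_4 = 15; y0_4 = 70; x1_4 = 55; y1_4 = 155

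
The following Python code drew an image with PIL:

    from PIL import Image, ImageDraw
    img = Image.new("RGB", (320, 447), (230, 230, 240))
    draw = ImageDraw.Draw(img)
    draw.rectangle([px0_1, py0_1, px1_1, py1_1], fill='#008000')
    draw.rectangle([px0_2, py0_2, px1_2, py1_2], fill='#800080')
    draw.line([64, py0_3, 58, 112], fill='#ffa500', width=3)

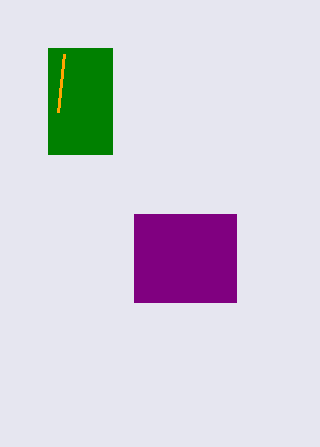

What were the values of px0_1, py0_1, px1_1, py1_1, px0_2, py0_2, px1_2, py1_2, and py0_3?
px0_1 = 48, py0_1 = 48, px1_1 = 112, py1_1 = 154, px0_2 = 134, py0_2 = 214, px1_2 = 236, py1_2 = 302, py0_3 = 54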